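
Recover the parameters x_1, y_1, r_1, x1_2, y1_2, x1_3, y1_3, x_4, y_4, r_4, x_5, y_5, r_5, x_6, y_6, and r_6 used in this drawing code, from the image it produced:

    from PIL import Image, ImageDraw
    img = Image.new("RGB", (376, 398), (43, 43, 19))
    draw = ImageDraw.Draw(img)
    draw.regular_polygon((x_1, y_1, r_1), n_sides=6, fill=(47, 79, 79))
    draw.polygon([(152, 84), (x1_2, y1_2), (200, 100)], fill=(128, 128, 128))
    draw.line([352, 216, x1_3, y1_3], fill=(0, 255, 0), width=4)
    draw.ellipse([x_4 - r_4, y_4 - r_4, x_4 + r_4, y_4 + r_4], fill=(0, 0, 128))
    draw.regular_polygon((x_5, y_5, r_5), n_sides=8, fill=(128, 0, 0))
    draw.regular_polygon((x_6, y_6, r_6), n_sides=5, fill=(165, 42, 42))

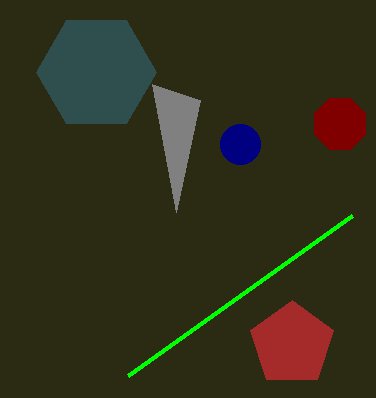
x_1 = 96; y_1 = 72; r_1 = 60; x1_2 = 176; y1_2 = 212; x1_3 = 128; y1_3 = 376; x_4 = 240; y_4 = 144; r_4 = 20; x_5 = 340; y_5 = 124; r_5 = 28; x_6 = 292; y_6 = 344; r_6 = 44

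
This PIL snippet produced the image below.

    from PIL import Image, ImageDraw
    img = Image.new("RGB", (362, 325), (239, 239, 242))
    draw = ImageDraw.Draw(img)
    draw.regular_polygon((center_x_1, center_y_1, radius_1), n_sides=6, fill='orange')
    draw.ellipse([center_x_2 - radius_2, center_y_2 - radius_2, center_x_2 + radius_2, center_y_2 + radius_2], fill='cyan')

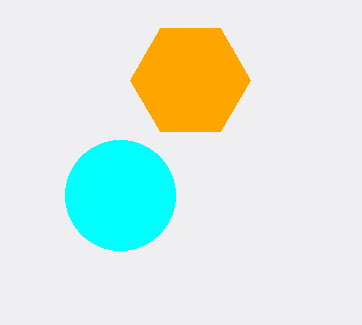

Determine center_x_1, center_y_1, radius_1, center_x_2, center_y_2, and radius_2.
center_x_1 = 190, center_y_1 = 80, radius_1 = 60, center_x_2 = 120, center_y_2 = 195, radius_2 = 55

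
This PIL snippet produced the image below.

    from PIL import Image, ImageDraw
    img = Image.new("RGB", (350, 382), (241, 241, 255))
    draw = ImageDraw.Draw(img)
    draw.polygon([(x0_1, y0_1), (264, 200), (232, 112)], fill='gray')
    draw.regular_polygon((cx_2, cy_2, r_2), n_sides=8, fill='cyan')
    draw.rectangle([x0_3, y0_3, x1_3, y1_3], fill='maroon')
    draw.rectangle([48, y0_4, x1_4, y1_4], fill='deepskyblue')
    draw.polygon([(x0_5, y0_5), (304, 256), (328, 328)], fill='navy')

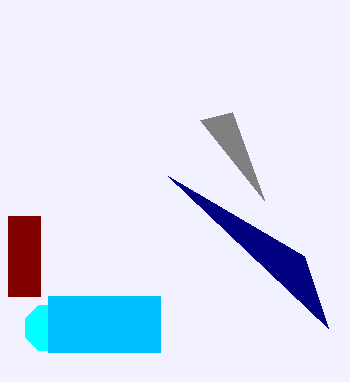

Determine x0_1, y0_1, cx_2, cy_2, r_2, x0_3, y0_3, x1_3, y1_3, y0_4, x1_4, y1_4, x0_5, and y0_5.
x0_1 = 200, y0_1 = 120, cx_2 = 48, cy_2 = 328, r_2 = 24, x0_3 = 8, y0_3 = 216, x1_3 = 40, y1_3 = 296, y0_4 = 296, x1_4 = 160, y1_4 = 352, x0_5 = 168, y0_5 = 176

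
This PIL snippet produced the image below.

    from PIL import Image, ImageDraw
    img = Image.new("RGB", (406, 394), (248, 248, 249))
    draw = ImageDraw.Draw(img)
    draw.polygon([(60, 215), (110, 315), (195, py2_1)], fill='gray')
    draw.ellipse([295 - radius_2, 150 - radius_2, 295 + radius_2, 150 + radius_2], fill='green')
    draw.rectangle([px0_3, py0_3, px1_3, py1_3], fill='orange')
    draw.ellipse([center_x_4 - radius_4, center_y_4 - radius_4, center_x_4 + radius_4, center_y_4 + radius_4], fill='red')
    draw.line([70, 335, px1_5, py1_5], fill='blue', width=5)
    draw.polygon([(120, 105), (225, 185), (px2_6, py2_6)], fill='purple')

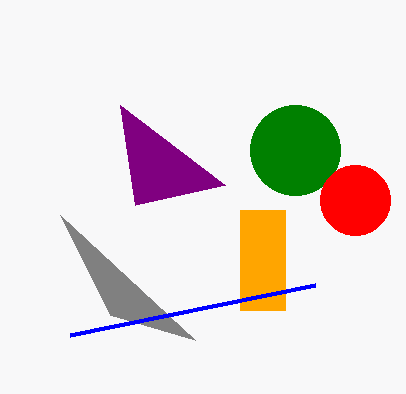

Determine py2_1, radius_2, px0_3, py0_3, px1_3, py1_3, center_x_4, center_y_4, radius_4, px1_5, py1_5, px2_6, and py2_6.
py2_1 = 340; radius_2 = 45; px0_3 = 240; py0_3 = 210; px1_3 = 285; py1_3 = 310; center_x_4 = 355; center_y_4 = 200; radius_4 = 35; px1_5 = 315; py1_5 = 285; px2_6 = 135; py2_6 = 205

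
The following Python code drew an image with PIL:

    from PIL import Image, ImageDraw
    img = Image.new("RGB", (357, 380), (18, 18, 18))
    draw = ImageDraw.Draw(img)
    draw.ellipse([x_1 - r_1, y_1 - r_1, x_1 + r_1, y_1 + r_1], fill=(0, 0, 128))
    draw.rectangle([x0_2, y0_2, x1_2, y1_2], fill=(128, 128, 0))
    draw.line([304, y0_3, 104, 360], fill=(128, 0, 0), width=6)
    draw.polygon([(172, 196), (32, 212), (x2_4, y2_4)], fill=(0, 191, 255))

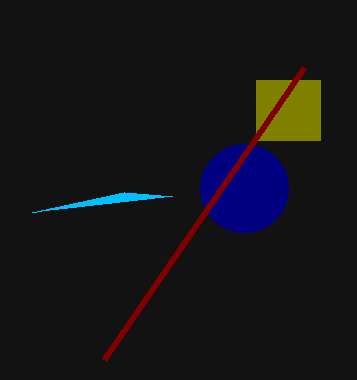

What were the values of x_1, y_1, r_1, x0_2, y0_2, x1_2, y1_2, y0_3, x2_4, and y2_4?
x_1 = 244; y_1 = 188; r_1 = 44; x0_2 = 256; y0_2 = 80; x1_2 = 320; y1_2 = 140; y0_3 = 68; x2_4 = 124; y2_4 = 192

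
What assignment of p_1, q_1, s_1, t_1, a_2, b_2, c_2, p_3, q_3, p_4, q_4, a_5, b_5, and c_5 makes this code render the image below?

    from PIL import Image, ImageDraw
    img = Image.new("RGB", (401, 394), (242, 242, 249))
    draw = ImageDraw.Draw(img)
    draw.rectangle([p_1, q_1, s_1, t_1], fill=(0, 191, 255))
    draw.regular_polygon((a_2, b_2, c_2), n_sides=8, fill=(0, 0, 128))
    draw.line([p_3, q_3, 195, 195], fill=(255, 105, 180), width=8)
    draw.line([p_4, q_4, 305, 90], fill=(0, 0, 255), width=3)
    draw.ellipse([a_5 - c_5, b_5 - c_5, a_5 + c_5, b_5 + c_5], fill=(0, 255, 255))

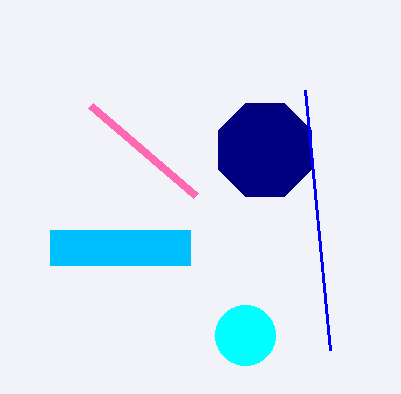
p_1 = 50, q_1 = 230, s_1 = 190, t_1 = 265, a_2 = 265, b_2 = 150, c_2 = 50, p_3 = 90, q_3 = 105, p_4 = 330, q_4 = 350, a_5 = 245, b_5 = 335, c_5 = 30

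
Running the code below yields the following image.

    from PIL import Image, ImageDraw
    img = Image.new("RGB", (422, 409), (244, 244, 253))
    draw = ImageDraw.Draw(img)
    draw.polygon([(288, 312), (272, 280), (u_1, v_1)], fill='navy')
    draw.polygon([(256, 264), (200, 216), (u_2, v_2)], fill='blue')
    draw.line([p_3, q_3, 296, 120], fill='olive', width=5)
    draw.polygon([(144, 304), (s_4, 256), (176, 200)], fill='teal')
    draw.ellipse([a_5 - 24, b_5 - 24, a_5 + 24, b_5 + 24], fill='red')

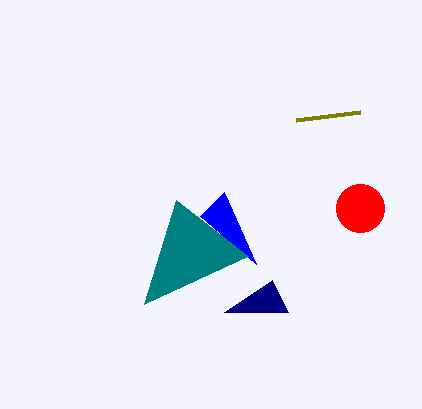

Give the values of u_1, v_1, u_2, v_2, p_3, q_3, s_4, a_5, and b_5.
u_1 = 224; v_1 = 312; u_2 = 224; v_2 = 192; p_3 = 360; q_3 = 112; s_4 = 248; a_5 = 360; b_5 = 208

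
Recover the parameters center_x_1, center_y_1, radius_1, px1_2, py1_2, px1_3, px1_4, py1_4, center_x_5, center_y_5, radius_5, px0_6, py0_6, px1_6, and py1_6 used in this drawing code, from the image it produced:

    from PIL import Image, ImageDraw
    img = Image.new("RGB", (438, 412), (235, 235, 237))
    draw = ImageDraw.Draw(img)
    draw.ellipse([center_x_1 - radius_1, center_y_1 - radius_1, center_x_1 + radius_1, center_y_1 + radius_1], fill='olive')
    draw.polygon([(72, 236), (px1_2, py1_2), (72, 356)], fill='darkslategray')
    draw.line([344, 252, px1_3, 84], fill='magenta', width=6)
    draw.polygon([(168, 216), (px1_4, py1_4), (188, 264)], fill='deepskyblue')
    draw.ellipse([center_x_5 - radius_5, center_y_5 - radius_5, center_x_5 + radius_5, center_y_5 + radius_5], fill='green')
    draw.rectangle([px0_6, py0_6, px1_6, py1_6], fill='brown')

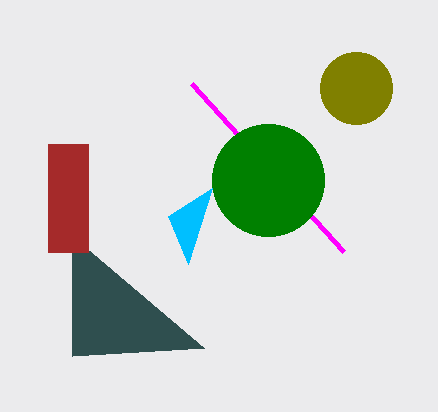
center_x_1 = 356; center_y_1 = 88; radius_1 = 36; px1_2 = 204; py1_2 = 348; px1_3 = 192; px1_4 = 212; py1_4 = 188; center_x_5 = 268; center_y_5 = 180; radius_5 = 56; px0_6 = 48; py0_6 = 144; px1_6 = 88; py1_6 = 252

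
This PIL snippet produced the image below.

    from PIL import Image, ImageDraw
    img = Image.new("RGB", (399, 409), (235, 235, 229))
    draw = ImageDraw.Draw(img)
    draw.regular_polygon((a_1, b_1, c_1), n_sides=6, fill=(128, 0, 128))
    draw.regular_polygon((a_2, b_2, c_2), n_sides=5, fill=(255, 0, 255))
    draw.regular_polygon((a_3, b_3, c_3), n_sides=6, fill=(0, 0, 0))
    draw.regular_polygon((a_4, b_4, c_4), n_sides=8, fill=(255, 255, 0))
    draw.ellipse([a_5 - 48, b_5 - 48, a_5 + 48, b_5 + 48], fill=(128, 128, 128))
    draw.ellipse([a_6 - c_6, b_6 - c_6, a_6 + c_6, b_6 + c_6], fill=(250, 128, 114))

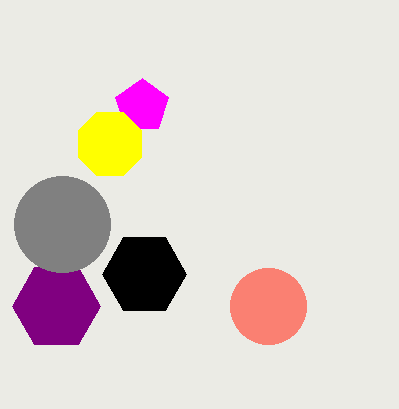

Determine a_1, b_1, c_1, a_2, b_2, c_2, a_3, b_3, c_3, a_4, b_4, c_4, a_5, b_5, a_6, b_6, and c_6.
a_1 = 56, b_1 = 306, c_1 = 44, a_2 = 142, b_2 = 106, c_2 = 28, a_3 = 144, b_3 = 274, c_3 = 42, a_4 = 110, b_4 = 144, c_4 = 34, a_5 = 62, b_5 = 224, a_6 = 268, b_6 = 306, c_6 = 38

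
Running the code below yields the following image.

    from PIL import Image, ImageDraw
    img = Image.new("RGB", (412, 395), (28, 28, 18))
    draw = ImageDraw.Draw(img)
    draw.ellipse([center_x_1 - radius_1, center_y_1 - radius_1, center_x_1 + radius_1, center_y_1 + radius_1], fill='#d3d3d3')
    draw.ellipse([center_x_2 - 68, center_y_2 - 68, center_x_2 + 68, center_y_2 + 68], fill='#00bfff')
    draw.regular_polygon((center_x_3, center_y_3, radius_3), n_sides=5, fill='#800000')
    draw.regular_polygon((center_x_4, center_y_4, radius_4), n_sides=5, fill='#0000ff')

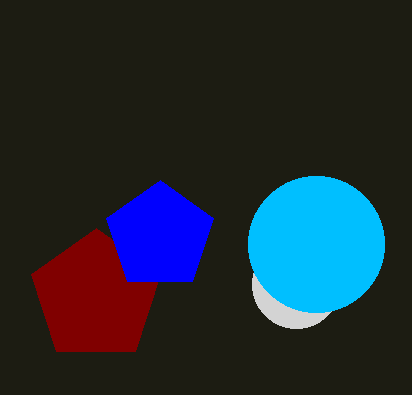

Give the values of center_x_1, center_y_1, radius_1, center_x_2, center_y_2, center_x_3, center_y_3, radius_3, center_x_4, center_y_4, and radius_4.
center_x_1 = 296
center_y_1 = 284
radius_1 = 44
center_x_2 = 316
center_y_2 = 244
center_x_3 = 96
center_y_3 = 296
radius_3 = 68
center_x_4 = 160
center_y_4 = 236
radius_4 = 56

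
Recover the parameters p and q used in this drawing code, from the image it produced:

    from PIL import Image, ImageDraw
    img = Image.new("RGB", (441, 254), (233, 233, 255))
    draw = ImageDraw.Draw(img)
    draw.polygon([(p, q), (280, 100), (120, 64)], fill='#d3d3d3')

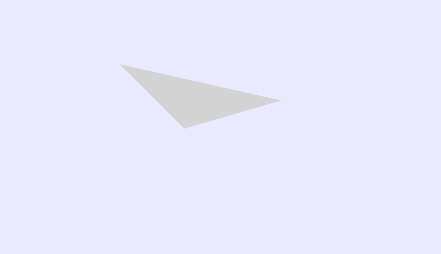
p = 184
q = 128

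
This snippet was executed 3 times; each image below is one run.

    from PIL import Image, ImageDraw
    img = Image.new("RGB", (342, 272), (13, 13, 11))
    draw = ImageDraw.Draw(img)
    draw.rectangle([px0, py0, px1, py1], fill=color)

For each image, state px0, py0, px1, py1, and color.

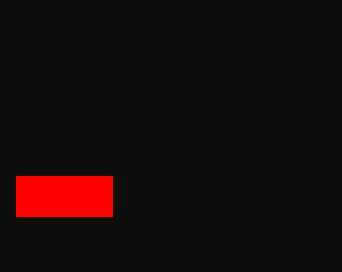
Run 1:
px0 = 16, py0 = 176, px1 = 112, py1 = 216, color = 'red'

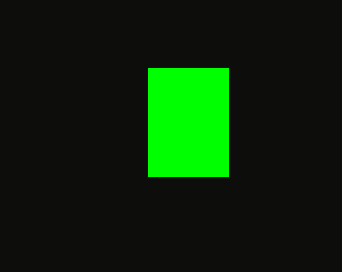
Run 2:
px0 = 148
py0 = 68
px1 = 228
py1 = 176
color = 'lime'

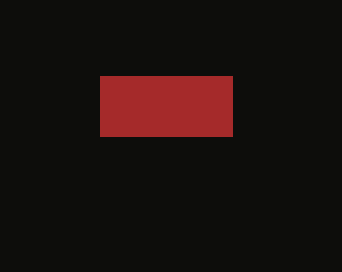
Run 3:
px0 = 100, py0 = 76, px1 = 232, py1 = 136, color = 'brown'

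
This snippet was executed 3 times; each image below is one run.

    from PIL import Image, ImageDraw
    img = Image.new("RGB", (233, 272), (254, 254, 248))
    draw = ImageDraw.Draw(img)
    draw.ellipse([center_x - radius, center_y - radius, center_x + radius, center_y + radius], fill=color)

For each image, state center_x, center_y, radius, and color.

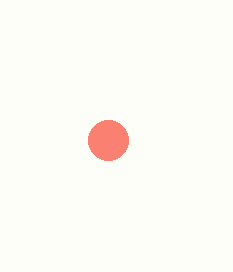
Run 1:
center_x = 108
center_y = 140
radius = 20
color = 'salmon'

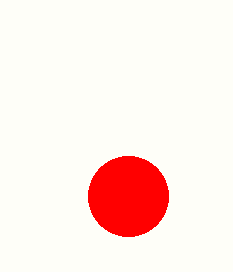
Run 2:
center_x = 128; center_y = 196; radius = 40; color = 'red'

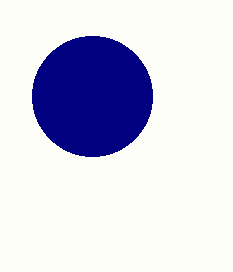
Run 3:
center_x = 92
center_y = 96
radius = 60
color = 'navy'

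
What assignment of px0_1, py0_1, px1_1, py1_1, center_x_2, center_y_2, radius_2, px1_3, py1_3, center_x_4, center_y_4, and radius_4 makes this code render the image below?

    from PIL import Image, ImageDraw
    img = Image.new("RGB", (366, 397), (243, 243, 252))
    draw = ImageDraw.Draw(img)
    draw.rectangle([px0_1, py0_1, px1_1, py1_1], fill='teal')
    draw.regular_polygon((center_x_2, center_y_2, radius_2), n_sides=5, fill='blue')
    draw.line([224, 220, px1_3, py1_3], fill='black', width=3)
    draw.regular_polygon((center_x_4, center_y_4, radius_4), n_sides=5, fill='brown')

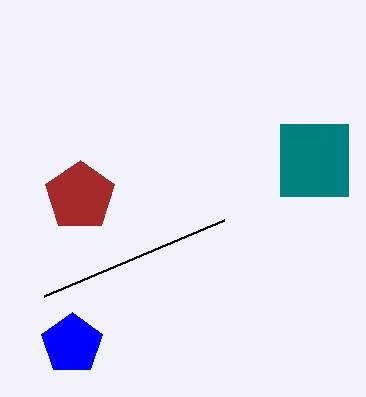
px0_1 = 280, py0_1 = 124, px1_1 = 348, py1_1 = 196, center_x_2 = 72, center_y_2 = 344, radius_2 = 32, px1_3 = 44, py1_3 = 296, center_x_4 = 80, center_y_4 = 196, radius_4 = 36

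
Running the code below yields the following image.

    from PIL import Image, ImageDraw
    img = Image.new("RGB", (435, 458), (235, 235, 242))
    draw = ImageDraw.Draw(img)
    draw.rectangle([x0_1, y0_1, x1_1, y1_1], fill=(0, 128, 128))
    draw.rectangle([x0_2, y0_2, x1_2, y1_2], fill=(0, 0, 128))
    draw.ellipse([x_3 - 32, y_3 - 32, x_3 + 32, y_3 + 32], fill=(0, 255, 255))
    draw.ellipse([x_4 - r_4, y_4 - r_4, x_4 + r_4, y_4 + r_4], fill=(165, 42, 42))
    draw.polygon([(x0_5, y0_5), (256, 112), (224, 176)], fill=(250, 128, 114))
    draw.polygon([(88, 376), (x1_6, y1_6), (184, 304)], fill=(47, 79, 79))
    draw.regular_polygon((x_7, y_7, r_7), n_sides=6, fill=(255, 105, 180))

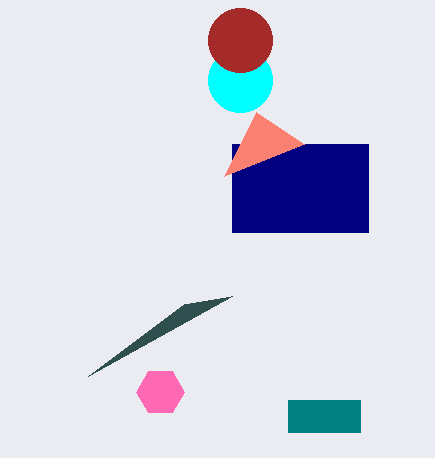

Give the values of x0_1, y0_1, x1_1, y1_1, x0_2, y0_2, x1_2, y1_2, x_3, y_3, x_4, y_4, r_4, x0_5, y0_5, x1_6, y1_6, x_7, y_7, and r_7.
x0_1 = 288; y0_1 = 400; x1_1 = 360; y1_1 = 432; x0_2 = 232; y0_2 = 144; x1_2 = 368; y1_2 = 232; x_3 = 240; y_3 = 80; x_4 = 240; y_4 = 40; r_4 = 32; x0_5 = 304; y0_5 = 144; x1_6 = 232; y1_6 = 296; x_7 = 160; y_7 = 392; r_7 = 24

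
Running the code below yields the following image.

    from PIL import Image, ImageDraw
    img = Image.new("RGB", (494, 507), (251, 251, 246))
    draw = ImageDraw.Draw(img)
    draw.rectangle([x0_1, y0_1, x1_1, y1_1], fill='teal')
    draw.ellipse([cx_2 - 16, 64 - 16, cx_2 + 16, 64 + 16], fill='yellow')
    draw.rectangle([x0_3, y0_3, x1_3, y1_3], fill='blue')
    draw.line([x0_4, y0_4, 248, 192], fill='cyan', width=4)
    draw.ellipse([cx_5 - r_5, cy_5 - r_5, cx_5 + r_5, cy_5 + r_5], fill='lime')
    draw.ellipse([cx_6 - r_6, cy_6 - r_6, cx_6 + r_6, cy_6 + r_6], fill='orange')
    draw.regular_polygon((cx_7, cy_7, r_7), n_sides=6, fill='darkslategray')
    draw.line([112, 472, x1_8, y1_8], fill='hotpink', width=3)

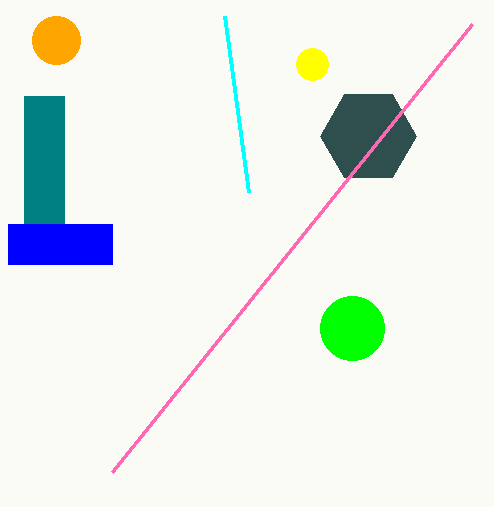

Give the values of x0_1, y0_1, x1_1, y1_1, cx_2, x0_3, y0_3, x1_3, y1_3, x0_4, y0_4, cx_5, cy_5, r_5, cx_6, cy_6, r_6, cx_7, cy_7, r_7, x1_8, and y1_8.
x0_1 = 24; y0_1 = 96; x1_1 = 64; y1_1 = 224; cx_2 = 312; x0_3 = 8; y0_3 = 224; x1_3 = 112; y1_3 = 264; x0_4 = 224; y0_4 = 16; cx_5 = 352; cy_5 = 328; r_5 = 32; cx_6 = 56; cy_6 = 40; r_6 = 24; cx_7 = 368; cy_7 = 136; r_7 = 48; x1_8 = 472; y1_8 = 24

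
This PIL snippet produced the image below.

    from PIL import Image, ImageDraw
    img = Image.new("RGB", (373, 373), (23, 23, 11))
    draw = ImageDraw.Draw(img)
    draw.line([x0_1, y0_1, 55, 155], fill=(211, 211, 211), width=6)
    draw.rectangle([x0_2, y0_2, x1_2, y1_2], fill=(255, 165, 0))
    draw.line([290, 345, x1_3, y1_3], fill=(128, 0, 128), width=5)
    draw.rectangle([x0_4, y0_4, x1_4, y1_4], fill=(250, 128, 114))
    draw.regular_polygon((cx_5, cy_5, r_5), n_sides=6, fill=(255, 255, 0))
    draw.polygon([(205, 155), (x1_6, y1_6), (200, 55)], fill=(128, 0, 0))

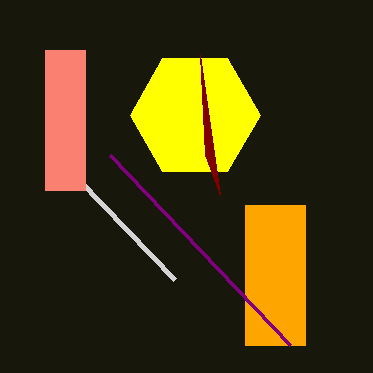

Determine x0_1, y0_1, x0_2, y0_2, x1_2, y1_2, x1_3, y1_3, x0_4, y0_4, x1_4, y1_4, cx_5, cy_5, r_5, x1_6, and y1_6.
x0_1 = 175
y0_1 = 280
x0_2 = 245
y0_2 = 205
x1_2 = 305
y1_2 = 345
x1_3 = 110
y1_3 = 155
x0_4 = 45
y0_4 = 50
x1_4 = 85
y1_4 = 190
cx_5 = 195
cy_5 = 115
r_5 = 65
x1_6 = 220
y1_6 = 195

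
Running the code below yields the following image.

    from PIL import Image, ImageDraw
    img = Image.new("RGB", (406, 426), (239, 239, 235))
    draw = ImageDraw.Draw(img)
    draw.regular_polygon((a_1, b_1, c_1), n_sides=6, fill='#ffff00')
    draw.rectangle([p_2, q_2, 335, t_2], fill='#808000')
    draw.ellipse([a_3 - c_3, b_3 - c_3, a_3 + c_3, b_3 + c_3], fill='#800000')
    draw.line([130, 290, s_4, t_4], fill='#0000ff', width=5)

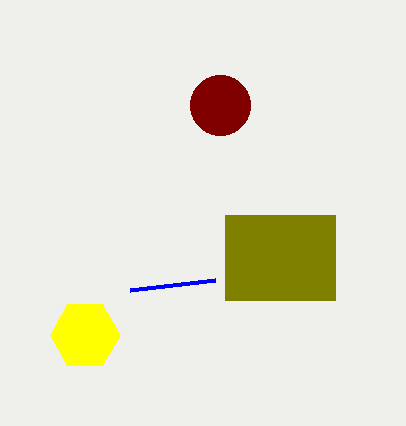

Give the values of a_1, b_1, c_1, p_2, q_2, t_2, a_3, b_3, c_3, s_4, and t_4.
a_1 = 85
b_1 = 335
c_1 = 35
p_2 = 225
q_2 = 215
t_2 = 300
a_3 = 220
b_3 = 105
c_3 = 30
s_4 = 215
t_4 = 280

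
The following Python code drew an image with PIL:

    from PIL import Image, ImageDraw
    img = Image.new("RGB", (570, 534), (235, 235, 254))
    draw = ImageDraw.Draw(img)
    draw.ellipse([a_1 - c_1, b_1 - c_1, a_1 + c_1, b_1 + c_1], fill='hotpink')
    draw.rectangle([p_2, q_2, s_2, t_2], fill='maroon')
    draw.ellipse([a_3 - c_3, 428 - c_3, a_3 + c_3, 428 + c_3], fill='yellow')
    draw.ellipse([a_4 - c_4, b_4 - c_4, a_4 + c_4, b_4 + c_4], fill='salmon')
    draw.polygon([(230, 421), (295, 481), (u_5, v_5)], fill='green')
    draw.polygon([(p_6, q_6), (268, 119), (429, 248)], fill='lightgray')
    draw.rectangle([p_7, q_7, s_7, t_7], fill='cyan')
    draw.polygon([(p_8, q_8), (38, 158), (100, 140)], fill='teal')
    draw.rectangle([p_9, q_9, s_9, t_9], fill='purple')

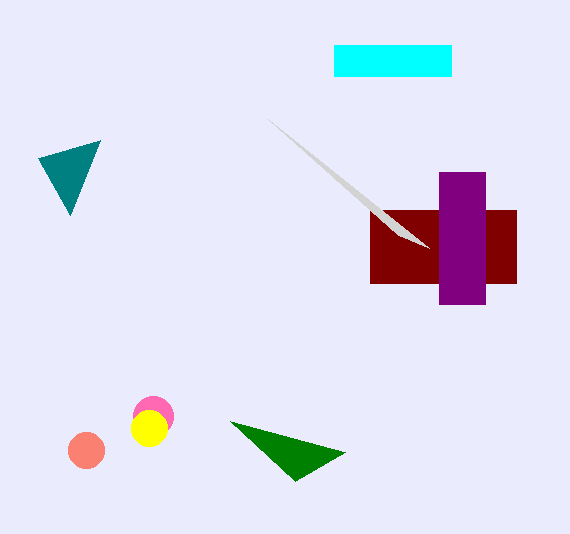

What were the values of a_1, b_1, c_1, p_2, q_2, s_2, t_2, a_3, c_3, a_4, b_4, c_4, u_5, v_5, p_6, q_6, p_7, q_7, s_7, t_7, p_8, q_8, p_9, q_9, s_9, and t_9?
a_1 = 153
b_1 = 416
c_1 = 20
p_2 = 370
q_2 = 210
s_2 = 516
t_2 = 283
a_3 = 149
c_3 = 18
a_4 = 86
b_4 = 450
c_4 = 18
u_5 = 345
v_5 = 452
p_6 = 398
q_6 = 235
p_7 = 334
q_7 = 45
s_7 = 451
t_7 = 76
p_8 = 70
q_8 = 215
p_9 = 439
q_9 = 172
s_9 = 485
t_9 = 304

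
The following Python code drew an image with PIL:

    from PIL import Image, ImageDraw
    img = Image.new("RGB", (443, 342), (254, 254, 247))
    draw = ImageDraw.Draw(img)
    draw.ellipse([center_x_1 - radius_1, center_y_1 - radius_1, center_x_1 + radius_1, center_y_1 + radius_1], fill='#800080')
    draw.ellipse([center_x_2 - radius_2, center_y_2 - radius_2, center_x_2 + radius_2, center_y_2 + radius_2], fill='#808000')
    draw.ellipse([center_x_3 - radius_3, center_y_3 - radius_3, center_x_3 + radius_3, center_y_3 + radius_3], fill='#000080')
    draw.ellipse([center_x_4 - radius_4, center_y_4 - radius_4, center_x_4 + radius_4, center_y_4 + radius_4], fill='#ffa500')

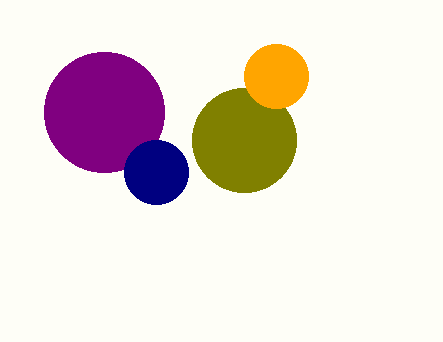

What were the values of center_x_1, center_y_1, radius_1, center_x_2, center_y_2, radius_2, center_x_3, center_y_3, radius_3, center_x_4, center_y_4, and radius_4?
center_x_1 = 104; center_y_1 = 112; radius_1 = 60; center_x_2 = 244; center_y_2 = 140; radius_2 = 52; center_x_3 = 156; center_y_3 = 172; radius_3 = 32; center_x_4 = 276; center_y_4 = 76; radius_4 = 32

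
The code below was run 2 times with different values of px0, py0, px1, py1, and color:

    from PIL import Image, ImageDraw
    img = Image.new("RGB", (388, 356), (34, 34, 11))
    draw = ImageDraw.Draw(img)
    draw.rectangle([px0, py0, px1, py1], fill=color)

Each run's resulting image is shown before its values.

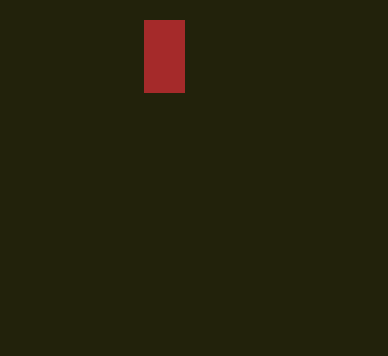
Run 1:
px0 = 144
py0 = 20
px1 = 184
py1 = 92
color = 'brown'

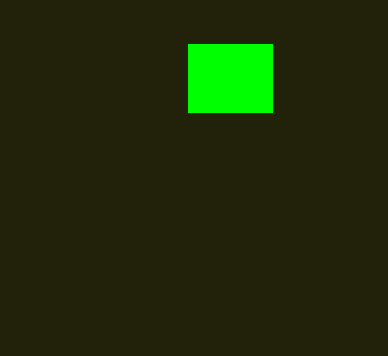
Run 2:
px0 = 188; py0 = 44; px1 = 272; py1 = 112; color = 'lime'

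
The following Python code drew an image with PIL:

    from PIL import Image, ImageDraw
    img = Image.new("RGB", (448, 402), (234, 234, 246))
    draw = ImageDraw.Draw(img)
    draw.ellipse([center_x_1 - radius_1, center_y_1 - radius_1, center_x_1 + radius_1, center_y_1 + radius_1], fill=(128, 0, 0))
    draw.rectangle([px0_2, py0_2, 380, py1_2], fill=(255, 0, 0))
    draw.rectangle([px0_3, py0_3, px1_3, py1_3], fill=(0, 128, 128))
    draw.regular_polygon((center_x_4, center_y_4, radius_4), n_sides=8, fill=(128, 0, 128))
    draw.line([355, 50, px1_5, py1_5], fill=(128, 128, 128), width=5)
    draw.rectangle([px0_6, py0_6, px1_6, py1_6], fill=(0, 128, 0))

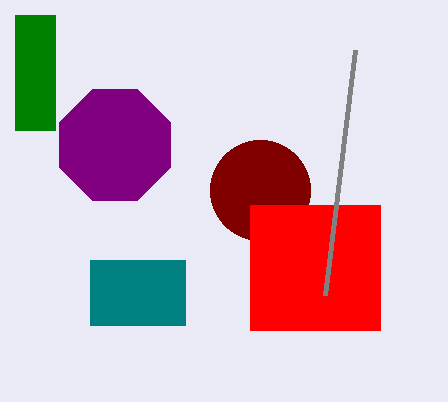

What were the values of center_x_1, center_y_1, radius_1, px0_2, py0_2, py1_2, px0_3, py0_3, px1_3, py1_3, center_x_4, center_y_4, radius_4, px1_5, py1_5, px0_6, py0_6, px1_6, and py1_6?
center_x_1 = 260; center_y_1 = 190; radius_1 = 50; px0_2 = 250; py0_2 = 205; py1_2 = 330; px0_3 = 90; py0_3 = 260; px1_3 = 185; py1_3 = 325; center_x_4 = 115; center_y_4 = 145; radius_4 = 60; px1_5 = 325; py1_5 = 295; px0_6 = 15; py0_6 = 15; px1_6 = 55; py1_6 = 130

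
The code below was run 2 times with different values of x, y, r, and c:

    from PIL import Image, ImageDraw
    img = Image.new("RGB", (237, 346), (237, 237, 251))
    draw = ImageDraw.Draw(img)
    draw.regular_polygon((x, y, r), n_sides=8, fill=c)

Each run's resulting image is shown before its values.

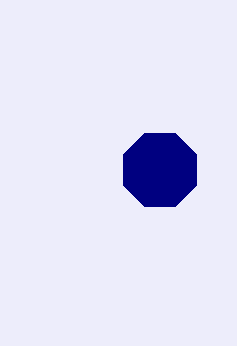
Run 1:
x = 160
y = 170
r = 40
c = 'navy'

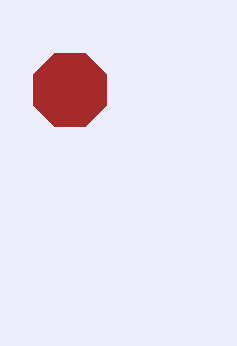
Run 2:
x = 70; y = 90; r = 40; c = 'brown'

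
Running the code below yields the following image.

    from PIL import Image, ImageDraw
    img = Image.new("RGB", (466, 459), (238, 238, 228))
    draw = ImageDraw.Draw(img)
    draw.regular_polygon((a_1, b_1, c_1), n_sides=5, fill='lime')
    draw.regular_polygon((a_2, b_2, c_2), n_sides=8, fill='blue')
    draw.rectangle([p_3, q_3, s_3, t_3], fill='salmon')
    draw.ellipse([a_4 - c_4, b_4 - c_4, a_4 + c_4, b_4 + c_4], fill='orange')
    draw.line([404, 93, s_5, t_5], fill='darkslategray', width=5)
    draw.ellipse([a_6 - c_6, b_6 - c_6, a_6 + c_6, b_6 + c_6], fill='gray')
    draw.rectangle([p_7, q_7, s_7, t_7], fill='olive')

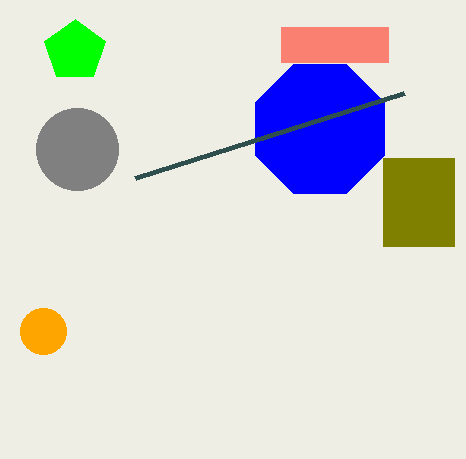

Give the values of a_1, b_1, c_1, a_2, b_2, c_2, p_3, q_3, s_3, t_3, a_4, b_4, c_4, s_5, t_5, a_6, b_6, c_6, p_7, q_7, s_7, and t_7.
a_1 = 75
b_1 = 51
c_1 = 32
a_2 = 320
b_2 = 129
c_2 = 70
p_3 = 281
q_3 = 27
s_3 = 388
t_3 = 62
a_4 = 43
b_4 = 331
c_4 = 23
s_5 = 135
t_5 = 178
a_6 = 77
b_6 = 149
c_6 = 41
p_7 = 383
q_7 = 158
s_7 = 454
t_7 = 246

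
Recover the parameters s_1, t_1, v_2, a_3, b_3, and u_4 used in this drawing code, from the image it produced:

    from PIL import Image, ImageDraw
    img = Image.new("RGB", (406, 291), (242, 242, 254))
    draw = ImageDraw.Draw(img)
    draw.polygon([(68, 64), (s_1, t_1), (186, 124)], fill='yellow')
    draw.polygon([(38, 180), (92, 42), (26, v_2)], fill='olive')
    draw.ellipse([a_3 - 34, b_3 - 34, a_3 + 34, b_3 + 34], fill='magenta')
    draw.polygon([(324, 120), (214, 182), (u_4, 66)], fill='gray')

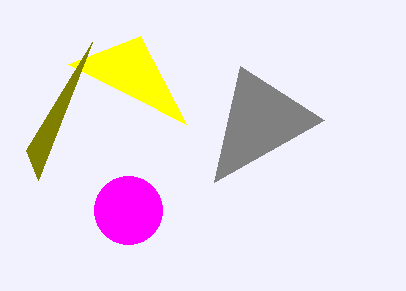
s_1 = 140, t_1 = 36, v_2 = 150, a_3 = 128, b_3 = 210, u_4 = 240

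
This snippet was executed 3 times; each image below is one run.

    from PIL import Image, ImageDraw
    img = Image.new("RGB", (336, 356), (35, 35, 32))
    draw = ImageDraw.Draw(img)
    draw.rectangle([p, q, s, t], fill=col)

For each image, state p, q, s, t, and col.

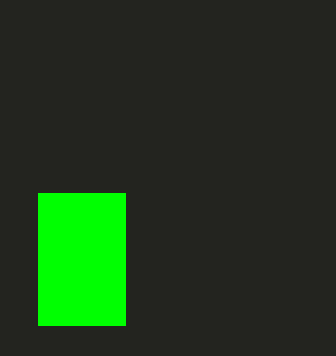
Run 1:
p = 38, q = 193, s = 125, t = 325, col = 'lime'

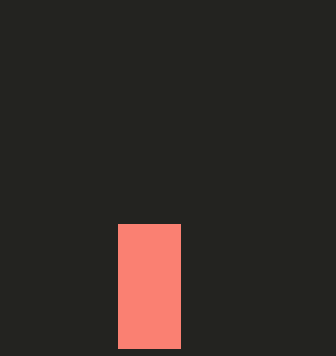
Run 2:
p = 118, q = 224, s = 180, t = 348, col = 'salmon'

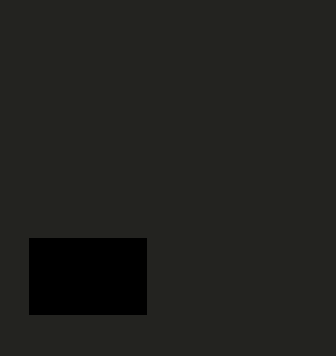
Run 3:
p = 29; q = 238; s = 146; t = 314; col = 'black'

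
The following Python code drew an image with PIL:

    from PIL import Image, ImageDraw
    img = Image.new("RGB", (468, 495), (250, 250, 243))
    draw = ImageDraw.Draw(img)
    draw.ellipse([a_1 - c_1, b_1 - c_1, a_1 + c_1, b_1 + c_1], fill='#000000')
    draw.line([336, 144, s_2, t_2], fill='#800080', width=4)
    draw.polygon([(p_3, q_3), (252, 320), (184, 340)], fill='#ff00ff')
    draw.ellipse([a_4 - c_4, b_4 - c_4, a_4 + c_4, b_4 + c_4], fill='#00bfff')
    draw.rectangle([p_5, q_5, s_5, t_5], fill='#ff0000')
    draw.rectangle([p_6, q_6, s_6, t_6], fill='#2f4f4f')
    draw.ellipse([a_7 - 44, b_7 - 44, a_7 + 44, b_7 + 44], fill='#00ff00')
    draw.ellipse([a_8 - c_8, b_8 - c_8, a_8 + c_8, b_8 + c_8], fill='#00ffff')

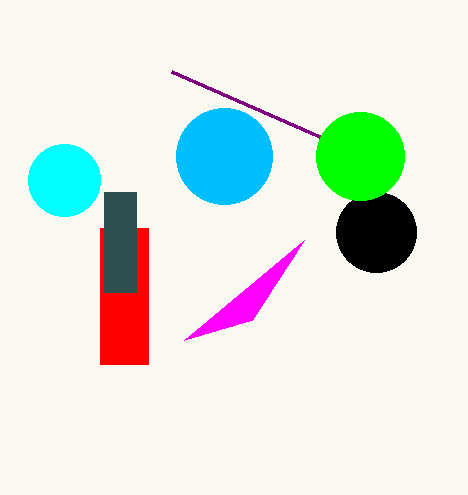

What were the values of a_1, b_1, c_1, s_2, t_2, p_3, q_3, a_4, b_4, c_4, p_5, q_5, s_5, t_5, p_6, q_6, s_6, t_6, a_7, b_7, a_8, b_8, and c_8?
a_1 = 376, b_1 = 232, c_1 = 40, s_2 = 172, t_2 = 72, p_3 = 304, q_3 = 240, a_4 = 224, b_4 = 156, c_4 = 48, p_5 = 100, q_5 = 228, s_5 = 148, t_5 = 364, p_6 = 104, q_6 = 192, s_6 = 136, t_6 = 292, a_7 = 360, b_7 = 156, a_8 = 64, b_8 = 180, c_8 = 36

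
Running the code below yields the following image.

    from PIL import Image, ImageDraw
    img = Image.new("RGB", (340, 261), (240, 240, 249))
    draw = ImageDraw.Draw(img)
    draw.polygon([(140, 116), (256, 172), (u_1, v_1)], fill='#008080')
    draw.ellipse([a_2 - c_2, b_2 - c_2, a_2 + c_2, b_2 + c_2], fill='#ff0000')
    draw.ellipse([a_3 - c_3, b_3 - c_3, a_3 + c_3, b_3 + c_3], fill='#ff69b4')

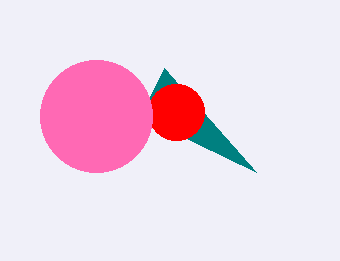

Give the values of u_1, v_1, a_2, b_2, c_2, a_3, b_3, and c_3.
u_1 = 164; v_1 = 68; a_2 = 176; b_2 = 112; c_2 = 28; a_3 = 96; b_3 = 116; c_3 = 56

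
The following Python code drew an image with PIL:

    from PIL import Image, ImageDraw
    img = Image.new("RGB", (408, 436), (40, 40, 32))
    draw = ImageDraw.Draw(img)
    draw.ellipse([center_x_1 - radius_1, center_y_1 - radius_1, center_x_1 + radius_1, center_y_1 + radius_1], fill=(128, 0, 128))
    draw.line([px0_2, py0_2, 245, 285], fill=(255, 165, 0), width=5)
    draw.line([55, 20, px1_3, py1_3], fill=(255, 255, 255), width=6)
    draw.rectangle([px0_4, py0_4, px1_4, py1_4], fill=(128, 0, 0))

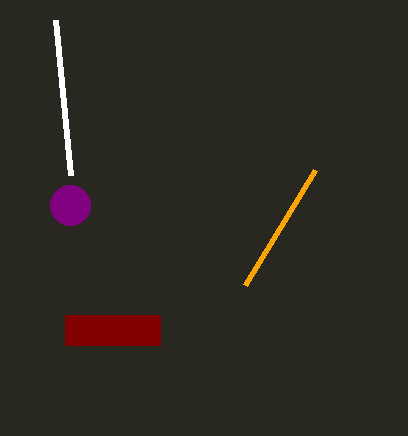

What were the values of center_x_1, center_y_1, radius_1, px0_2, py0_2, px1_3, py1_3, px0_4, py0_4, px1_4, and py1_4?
center_x_1 = 70; center_y_1 = 205; radius_1 = 20; px0_2 = 315; py0_2 = 170; px1_3 = 70; py1_3 = 175; px0_4 = 65; py0_4 = 315; px1_4 = 160; py1_4 = 345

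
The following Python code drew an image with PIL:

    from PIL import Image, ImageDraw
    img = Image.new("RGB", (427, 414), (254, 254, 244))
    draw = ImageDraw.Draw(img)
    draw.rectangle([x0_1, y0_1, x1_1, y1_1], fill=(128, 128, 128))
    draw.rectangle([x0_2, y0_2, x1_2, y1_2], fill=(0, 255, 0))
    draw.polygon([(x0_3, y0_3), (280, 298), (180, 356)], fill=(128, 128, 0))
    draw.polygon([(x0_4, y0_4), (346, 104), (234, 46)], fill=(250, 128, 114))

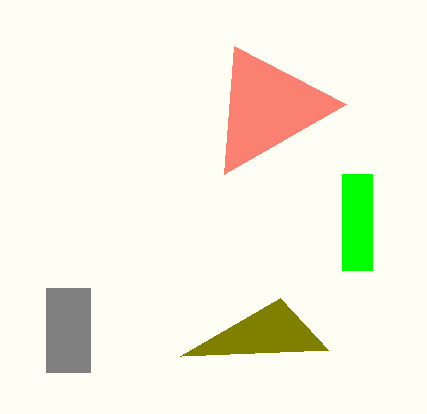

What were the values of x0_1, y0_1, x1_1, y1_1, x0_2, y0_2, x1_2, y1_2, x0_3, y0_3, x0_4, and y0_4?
x0_1 = 46, y0_1 = 288, x1_1 = 90, y1_1 = 372, x0_2 = 342, y0_2 = 174, x1_2 = 372, y1_2 = 270, x0_3 = 328, y0_3 = 350, x0_4 = 224, y0_4 = 174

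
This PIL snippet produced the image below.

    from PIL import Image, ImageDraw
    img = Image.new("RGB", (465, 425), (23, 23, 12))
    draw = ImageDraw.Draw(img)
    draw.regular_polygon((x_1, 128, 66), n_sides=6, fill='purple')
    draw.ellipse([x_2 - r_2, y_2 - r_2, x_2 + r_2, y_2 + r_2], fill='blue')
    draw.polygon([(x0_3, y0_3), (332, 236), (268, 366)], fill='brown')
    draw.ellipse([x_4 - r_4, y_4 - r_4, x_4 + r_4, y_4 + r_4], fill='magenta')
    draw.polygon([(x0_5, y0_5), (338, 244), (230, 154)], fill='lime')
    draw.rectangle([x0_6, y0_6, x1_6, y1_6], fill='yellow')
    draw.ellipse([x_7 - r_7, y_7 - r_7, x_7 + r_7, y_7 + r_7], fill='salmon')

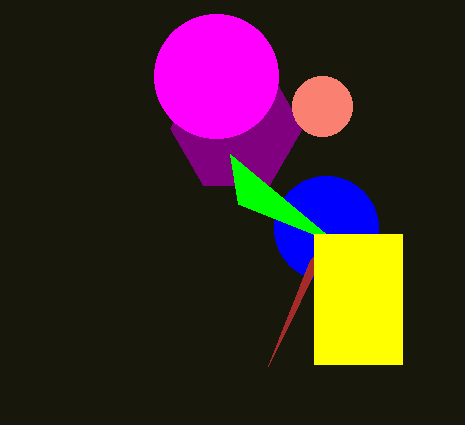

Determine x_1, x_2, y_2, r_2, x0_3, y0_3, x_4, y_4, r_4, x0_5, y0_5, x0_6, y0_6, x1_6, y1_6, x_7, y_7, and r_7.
x_1 = 236, x_2 = 326, y_2 = 228, r_2 = 52, x0_3 = 310, y0_3 = 260, x_4 = 216, y_4 = 76, r_4 = 62, x0_5 = 238, y0_5 = 204, x0_6 = 314, y0_6 = 234, x1_6 = 402, y1_6 = 364, x_7 = 322, y_7 = 106, r_7 = 30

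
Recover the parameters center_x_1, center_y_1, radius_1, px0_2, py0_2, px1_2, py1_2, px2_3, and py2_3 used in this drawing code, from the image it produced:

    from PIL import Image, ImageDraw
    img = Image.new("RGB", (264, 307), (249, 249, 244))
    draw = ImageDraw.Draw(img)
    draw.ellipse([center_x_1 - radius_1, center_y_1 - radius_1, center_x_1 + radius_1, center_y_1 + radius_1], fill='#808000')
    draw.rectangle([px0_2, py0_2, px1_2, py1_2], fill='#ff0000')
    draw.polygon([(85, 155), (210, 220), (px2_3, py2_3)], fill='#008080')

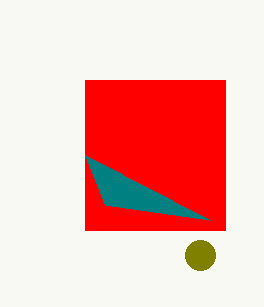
center_x_1 = 200
center_y_1 = 255
radius_1 = 15
px0_2 = 85
py0_2 = 80
px1_2 = 225
py1_2 = 230
px2_3 = 105
py2_3 = 205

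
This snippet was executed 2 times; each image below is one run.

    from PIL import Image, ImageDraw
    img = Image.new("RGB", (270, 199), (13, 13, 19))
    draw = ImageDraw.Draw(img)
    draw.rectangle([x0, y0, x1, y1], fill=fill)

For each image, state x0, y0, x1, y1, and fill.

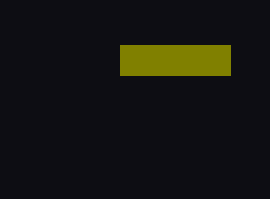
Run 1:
x0 = 120
y0 = 45
x1 = 230
y1 = 75
fill = 'olive'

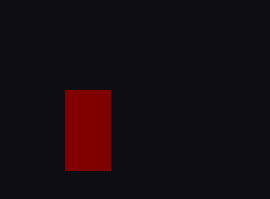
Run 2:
x0 = 65
y0 = 90
x1 = 110
y1 = 170
fill = 'maroon'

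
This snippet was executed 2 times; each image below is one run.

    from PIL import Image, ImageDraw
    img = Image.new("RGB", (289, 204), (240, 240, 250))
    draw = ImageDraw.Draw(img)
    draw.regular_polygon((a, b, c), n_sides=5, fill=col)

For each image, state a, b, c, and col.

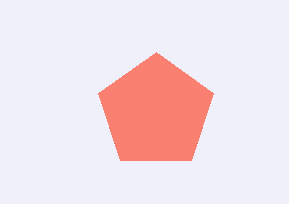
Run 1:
a = 156
b = 112
c = 60
col = 'salmon'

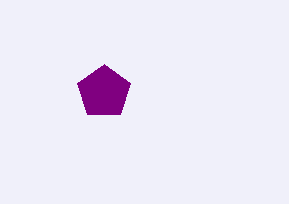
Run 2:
a = 104
b = 92
c = 28
col = 'purple'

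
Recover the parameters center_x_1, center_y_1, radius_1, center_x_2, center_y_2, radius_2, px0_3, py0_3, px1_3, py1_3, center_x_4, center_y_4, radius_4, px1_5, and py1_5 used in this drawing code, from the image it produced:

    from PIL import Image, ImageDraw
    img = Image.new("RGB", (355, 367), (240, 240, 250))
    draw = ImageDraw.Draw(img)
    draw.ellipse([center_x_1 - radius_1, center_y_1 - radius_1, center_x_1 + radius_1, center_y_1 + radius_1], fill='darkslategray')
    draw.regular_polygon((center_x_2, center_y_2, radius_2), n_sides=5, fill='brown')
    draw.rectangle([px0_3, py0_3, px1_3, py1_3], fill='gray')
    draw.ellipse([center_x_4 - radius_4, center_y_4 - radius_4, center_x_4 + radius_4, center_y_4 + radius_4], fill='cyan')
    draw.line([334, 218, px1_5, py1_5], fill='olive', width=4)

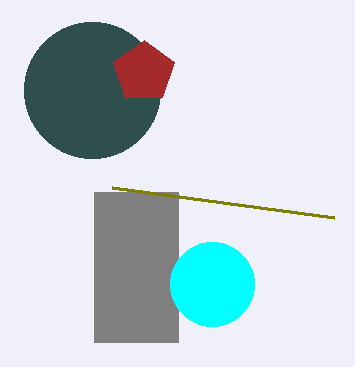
center_x_1 = 92
center_y_1 = 90
radius_1 = 68
center_x_2 = 144
center_y_2 = 72
radius_2 = 32
px0_3 = 94
py0_3 = 192
px1_3 = 178
py1_3 = 342
center_x_4 = 212
center_y_4 = 284
radius_4 = 42
px1_5 = 112
py1_5 = 188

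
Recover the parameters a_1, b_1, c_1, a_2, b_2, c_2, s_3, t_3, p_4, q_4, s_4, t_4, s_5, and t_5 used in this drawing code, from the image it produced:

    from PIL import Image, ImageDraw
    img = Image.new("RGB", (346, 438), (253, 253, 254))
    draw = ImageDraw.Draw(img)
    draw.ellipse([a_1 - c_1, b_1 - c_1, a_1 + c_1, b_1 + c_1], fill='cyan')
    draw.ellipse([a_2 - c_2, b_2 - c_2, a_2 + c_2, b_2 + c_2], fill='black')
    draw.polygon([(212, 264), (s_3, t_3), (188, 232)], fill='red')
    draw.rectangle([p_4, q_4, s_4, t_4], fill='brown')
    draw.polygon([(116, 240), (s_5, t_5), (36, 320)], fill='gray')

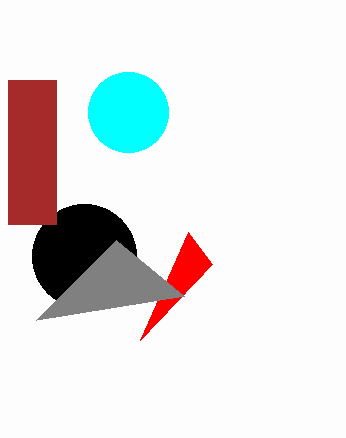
a_1 = 128; b_1 = 112; c_1 = 40; a_2 = 84; b_2 = 256; c_2 = 52; s_3 = 140; t_3 = 340; p_4 = 8; q_4 = 80; s_4 = 56; t_4 = 224; s_5 = 184; t_5 = 296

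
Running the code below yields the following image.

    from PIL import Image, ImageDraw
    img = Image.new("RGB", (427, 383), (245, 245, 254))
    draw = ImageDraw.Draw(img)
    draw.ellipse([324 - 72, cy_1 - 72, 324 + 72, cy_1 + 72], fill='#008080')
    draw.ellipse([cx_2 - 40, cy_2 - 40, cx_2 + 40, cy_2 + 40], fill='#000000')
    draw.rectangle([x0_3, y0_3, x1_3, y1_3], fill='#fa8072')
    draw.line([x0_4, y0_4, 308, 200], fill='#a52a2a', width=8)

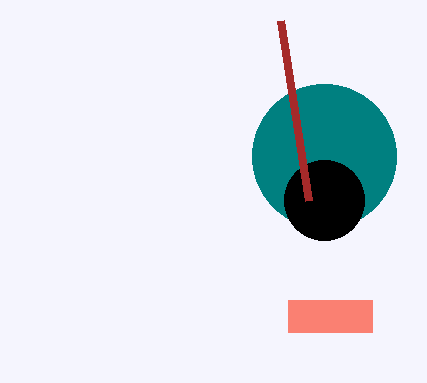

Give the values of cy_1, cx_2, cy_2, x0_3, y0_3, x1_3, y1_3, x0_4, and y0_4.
cy_1 = 156; cx_2 = 324; cy_2 = 200; x0_3 = 288; y0_3 = 300; x1_3 = 372; y1_3 = 332; x0_4 = 280; y0_4 = 20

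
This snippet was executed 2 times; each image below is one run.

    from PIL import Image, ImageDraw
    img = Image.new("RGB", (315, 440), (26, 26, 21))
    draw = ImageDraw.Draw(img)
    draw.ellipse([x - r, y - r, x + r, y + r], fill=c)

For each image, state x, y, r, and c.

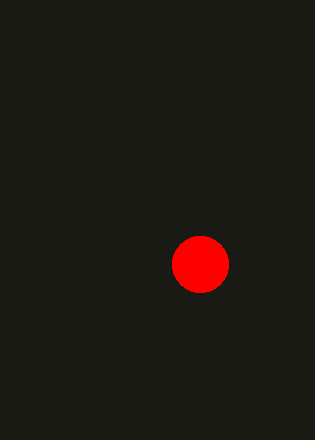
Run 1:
x = 200, y = 264, r = 28, c = 'red'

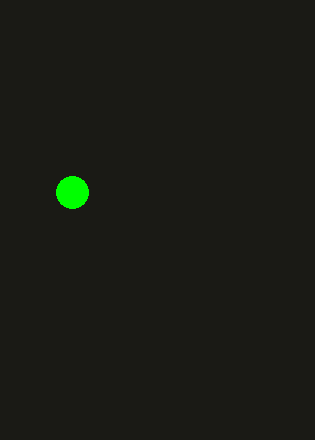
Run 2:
x = 72; y = 192; r = 16; c = 'lime'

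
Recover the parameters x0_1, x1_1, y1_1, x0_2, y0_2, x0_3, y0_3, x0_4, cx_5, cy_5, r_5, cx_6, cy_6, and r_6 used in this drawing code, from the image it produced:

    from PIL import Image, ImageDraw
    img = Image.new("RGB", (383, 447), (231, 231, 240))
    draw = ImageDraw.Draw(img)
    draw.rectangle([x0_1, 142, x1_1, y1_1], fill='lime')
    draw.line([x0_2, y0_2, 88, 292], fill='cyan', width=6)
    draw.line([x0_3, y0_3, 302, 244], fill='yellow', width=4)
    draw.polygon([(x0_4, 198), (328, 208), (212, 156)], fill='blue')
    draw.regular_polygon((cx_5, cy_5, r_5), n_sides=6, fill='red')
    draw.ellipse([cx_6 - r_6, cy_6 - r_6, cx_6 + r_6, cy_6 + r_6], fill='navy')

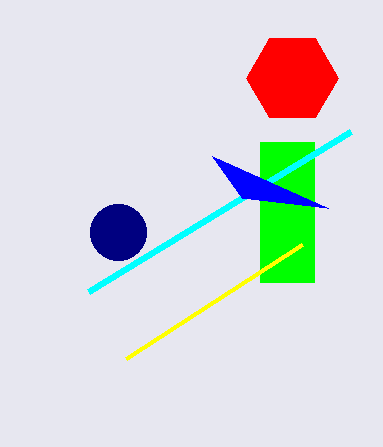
x0_1 = 260
x1_1 = 314
y1_1 = 282
x0_2 = 350
y0_2 = 132
x0_3 = 126
y0_3 = 358
x0_4 = 242
cx_5 = 292
cy_5 = 78
r_5 = 46
cx_6 = 118
cy_6 = 232
r_6 = 28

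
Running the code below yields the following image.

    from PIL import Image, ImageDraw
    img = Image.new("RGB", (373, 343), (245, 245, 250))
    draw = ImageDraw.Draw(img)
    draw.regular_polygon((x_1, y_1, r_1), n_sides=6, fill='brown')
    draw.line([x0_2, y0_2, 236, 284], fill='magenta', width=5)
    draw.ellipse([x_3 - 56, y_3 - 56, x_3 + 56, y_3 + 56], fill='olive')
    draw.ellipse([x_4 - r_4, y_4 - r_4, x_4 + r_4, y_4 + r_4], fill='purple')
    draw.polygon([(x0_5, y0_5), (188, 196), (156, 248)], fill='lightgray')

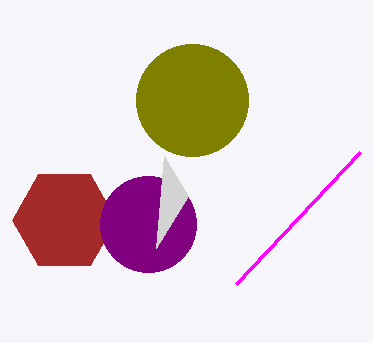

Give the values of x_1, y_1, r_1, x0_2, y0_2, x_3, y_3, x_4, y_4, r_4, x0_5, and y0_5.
x_1 = 64, y_1 = 220, r_1 = 52, x0_2 = 360, y0_2 = 152, x_3 = 192, y_3 = 100, x_4 = 148, y_4 = 224, r_4 = 48, x0_5 = 164, y0_5 = 156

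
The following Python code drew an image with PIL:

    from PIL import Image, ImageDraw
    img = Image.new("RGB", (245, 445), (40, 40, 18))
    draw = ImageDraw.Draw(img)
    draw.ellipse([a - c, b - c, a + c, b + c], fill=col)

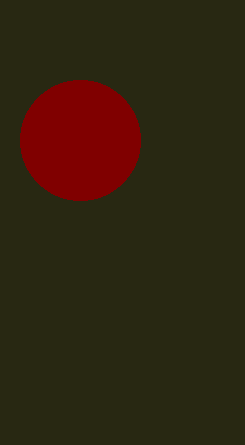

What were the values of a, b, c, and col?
a = 80; b = 140; c = 60; col = 'maroon'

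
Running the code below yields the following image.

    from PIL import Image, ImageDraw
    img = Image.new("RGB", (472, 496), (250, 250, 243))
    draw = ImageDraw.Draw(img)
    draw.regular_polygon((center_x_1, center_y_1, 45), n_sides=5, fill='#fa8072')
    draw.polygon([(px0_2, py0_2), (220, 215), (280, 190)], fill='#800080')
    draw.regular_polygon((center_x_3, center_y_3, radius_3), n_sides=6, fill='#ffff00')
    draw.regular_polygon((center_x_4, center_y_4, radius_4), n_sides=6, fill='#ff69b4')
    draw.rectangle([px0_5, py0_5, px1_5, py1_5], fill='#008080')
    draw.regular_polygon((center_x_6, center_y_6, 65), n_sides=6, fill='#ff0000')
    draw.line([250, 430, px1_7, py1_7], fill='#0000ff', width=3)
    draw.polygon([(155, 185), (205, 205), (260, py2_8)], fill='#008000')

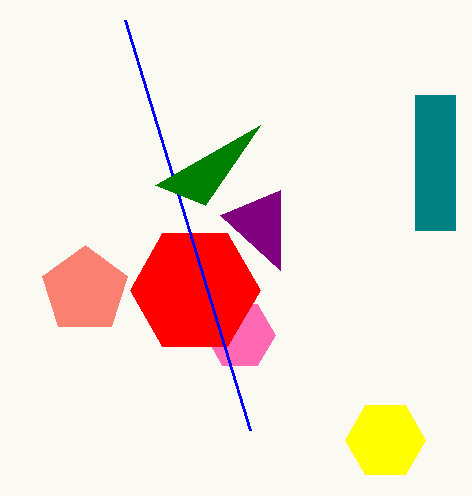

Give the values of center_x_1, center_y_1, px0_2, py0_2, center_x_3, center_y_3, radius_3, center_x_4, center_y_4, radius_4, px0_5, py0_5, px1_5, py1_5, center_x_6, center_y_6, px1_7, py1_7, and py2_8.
center_x_1 = 85; center_y_1 = 290; px0_2 = 280; py0_2 = 270; center_x_3 = 385; center_y_3 = 440; radius_3 = 40; center_x_4 = 240; center_y_4 = 335; radius_4 = 35; px0_5 = 415; py0_5 = 95; px1_5 = 455; py1_5 = 230; center_x_6 = 195; center_y_6 = 290; px1_7 = 125; py1_7 = 20; py2_8 = 125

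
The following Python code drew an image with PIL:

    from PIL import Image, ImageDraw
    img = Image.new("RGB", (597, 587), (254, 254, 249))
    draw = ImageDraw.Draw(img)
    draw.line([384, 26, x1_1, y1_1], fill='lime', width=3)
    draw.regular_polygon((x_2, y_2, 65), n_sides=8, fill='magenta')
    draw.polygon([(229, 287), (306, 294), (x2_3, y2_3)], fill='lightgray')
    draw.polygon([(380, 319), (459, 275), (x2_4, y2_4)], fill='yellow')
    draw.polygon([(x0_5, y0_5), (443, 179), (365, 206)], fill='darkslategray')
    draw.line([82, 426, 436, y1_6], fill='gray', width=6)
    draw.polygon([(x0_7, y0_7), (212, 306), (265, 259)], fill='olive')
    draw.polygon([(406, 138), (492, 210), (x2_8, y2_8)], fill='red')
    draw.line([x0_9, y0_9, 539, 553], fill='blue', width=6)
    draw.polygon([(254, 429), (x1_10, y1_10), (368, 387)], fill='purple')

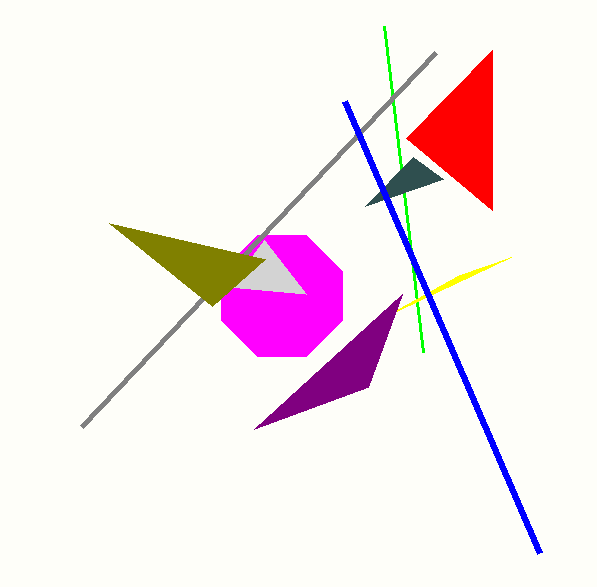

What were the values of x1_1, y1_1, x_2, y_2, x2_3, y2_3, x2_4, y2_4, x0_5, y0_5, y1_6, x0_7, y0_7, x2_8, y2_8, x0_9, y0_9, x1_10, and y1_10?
x1_1 = 423
y1_1 = 352
x_2 = 282
y_2 = 296
x2_3 = 264
y2_3 = 240
x2_4 = 511
y2_4 = 257
x0_5 = 413
y0_5 = 157
y1_6 = 52
x0_7 = 109
y0_7 = 223
x2_8 = 492
y2_8 = 50
x0_9 = 344
y0_9 = 101
x1_10 = 402
y1_10 = 294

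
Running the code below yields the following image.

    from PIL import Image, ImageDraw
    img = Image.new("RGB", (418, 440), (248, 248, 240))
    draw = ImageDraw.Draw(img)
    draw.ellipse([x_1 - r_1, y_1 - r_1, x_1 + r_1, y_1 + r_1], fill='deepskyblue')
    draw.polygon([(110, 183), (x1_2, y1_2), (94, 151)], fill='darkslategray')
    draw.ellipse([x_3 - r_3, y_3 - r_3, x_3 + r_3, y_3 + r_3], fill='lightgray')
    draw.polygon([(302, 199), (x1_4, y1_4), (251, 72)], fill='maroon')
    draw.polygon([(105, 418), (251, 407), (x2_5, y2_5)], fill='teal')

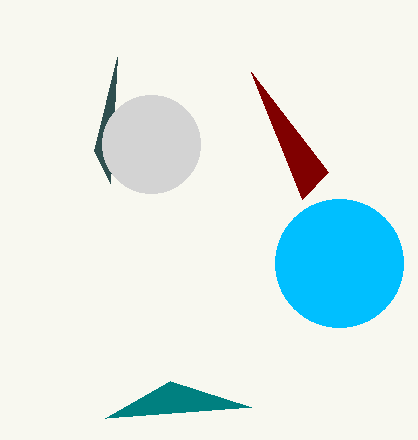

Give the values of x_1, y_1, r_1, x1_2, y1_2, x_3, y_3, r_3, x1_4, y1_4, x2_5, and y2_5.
x_1 = 339, y_1 = 263, r_1 = 64, x1_2 = 117, y1_2 = 57, x_3 = 151, y_3 = 144, r_3 = 49, x1_4 = 328, y1_4 = 172, x2_5 = 170, y2_5 = 381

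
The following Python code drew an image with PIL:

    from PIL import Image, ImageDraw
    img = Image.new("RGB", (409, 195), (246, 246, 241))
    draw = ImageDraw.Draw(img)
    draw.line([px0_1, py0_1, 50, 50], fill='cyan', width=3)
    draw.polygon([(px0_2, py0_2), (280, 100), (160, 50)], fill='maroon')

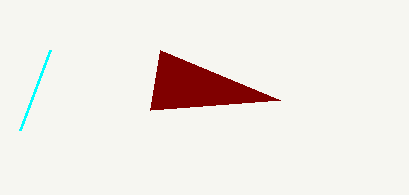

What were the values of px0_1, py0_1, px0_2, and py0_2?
px0_1 = 20; py0_1 = 130; px0_2 = 150; py0_2 = 110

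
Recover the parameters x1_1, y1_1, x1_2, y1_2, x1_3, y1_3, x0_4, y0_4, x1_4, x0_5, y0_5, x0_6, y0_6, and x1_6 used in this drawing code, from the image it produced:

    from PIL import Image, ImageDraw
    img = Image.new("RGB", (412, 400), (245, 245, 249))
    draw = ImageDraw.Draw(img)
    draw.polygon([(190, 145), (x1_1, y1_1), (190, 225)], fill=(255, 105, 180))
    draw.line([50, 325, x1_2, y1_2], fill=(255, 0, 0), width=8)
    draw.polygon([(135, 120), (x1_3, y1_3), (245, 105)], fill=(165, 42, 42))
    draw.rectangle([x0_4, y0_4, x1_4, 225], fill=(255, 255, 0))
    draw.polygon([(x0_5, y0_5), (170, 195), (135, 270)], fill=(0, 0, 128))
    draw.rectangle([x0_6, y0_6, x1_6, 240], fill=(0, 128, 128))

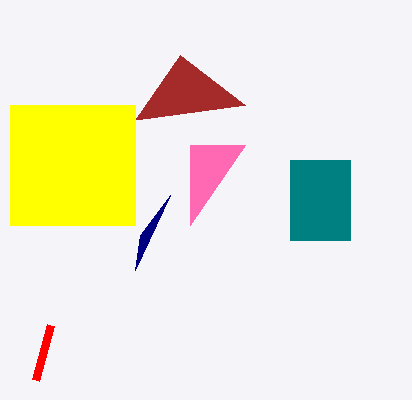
x1_1 = 245; y1_1 = 145; x1_2 = 35; y1_2 = 380; x1_3 = 180; y1_3 = 55; x0_4 = 10; y0_4 = 105; x1_4 = 135; x0_5 = 140; y0_5 = 235; x0_6 = 290; y0_6 = 160; x1_6 = 350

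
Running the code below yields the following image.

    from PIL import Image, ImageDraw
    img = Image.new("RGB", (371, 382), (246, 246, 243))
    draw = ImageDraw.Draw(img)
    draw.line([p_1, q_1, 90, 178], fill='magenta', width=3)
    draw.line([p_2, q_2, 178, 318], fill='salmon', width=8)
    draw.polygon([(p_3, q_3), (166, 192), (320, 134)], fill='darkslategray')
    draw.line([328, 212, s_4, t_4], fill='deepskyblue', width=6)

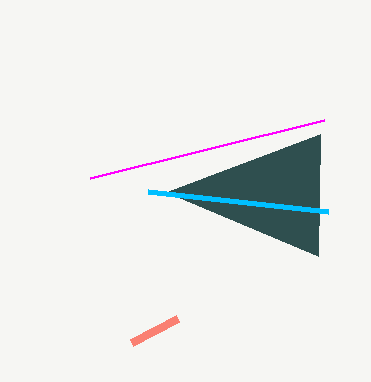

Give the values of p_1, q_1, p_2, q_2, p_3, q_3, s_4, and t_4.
p_1 = 324; q_1 = 120; p_2 = 132; q_2 = 342; p_3 = 318; q_3 = 256; s_4 = 148; t_4 = 192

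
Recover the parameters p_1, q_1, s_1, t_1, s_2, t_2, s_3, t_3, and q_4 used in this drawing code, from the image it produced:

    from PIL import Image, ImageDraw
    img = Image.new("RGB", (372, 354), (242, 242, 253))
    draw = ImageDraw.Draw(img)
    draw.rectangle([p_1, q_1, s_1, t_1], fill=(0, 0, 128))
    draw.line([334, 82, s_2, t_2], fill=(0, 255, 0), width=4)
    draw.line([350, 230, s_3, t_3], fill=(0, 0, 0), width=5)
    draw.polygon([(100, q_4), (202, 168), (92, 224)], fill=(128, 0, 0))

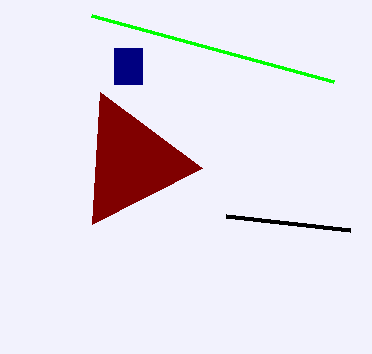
p_1 = 114, q_1 = 48, s_1 = 142, t_1 = 84, s_2 = 92, t_2 = 16, s_3 = 226, t_3 = 216, q_4 = 92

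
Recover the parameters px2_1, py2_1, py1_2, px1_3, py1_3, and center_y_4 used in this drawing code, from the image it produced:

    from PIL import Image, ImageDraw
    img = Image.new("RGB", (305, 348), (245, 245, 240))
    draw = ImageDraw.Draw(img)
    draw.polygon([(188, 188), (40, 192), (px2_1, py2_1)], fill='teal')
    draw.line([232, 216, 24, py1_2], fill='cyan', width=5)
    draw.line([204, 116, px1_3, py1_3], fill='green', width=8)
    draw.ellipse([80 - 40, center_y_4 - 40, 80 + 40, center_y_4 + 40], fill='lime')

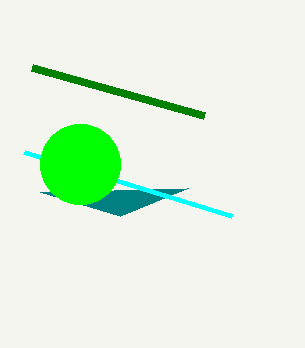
px2_1 = 120; py2_1 = 216; py1_2 = 152; px1_3 = 32; py1_3 = 68; center_y_4 = 164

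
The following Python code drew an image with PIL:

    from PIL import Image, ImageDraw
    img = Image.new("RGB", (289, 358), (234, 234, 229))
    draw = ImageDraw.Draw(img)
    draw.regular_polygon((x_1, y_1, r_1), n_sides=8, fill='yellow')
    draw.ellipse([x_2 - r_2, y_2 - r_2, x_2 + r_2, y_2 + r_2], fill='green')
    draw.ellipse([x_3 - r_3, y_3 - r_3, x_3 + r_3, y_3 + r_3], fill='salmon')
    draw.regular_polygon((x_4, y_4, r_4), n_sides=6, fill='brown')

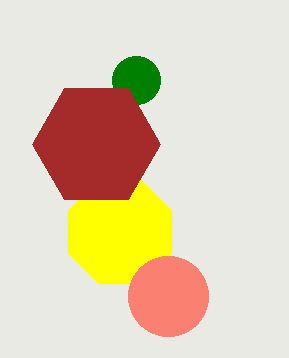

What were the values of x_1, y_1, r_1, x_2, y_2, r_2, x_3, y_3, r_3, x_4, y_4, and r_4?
x_1 = 120, y_1 = 232, r_1 = 56, x_2 = 136, y_2 = 80, r_2 = 24, x_3 = 168, y_3 = 296, r_3 = 40, x_4 = 96, y_4 = 144, r_4 = 64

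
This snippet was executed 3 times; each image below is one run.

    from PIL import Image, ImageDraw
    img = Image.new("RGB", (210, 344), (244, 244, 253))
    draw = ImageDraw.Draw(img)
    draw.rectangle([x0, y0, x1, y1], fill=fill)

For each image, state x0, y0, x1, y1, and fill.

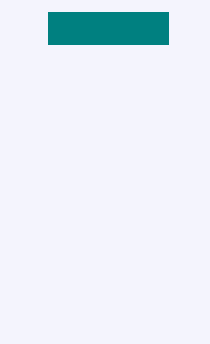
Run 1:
x0 = 48; y0 = 12; x1 = 168; y1 = 44; fill = 'teal'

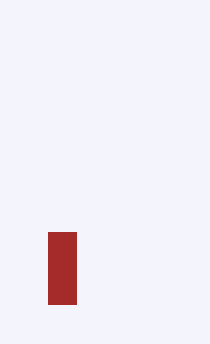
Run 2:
x0 = 48, y0 = 232, x1 = 76, y1 = 304, fill = 'brown'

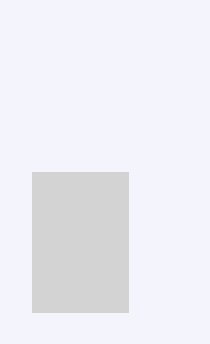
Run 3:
x0 = 32
y0 = 172
x1 = 128
y1 = 312
fill = 'lightgray'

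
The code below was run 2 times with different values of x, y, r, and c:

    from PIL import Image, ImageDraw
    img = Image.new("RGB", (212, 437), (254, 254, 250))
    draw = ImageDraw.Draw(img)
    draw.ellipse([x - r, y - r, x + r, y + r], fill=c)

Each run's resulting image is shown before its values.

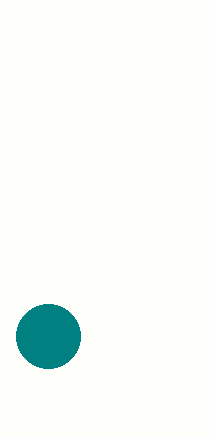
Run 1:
x = 48; y = 336; r = 32; c = 'teal'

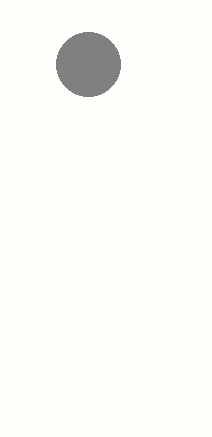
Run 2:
x = 88; y = 64; r = 32; c = 'gray'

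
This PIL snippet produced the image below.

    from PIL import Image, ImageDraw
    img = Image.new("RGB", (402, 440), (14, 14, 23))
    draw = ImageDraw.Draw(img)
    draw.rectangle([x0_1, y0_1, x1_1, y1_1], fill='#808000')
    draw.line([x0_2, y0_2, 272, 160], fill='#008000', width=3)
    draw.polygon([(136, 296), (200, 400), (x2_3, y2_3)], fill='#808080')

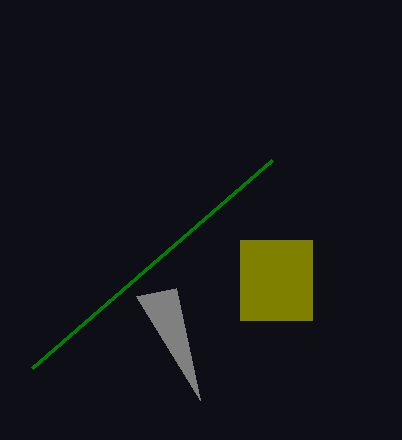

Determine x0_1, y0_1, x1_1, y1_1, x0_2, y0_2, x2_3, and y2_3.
x0_1 = 240, y0_1 = 240, x1_1 = 312, y1_1 = 320, x0_2 = 32, y0_2 = 368, x2_3 = 176, y2_3 = 288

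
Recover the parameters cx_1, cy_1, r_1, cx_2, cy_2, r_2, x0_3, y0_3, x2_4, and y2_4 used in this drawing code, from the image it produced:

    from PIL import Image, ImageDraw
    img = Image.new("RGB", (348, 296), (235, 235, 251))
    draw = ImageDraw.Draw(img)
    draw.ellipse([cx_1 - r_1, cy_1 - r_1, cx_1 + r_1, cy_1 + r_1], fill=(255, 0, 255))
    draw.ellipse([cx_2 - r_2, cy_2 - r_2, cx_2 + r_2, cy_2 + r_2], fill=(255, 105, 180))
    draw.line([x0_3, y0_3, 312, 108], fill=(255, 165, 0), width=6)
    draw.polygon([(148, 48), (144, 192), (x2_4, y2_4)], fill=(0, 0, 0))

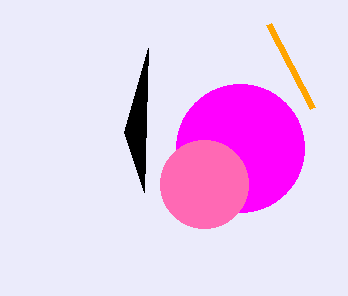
cx_1 = 240, cy_1 = 148, r_1 = 64, cx_2 = 204, cy_2 = 184, r_2 = 44, x0_3 = 268, y0_3 = 24, x2_4 = 124, y2_4 = 132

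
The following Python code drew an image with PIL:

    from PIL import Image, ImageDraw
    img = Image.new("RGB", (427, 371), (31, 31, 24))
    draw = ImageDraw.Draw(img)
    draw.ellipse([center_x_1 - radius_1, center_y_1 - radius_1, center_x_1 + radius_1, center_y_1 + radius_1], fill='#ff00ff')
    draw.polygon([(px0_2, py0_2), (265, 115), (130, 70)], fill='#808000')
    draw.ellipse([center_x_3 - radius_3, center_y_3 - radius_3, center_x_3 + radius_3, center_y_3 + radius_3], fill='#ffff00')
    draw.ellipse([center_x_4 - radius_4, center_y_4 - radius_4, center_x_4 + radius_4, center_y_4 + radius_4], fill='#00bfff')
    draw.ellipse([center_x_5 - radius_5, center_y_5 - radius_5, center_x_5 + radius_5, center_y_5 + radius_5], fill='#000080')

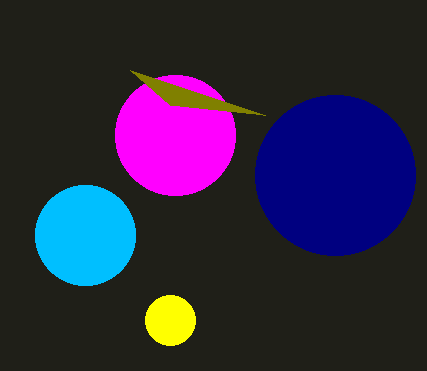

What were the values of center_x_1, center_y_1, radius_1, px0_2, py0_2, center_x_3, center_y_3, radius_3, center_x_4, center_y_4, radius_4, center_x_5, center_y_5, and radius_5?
center_x_1 = 175
center_y_1 = 135
radius_1 = 60
px0_2 = 170
py0_2 = 105
center_x_3 = 170
center_y_3 = 320
radius_3 = 25
center_x_4 = 85
center_y_4 = 235
radius_4 = 50
center_x_5 = 335
center_y_5 = 175
radius_5 = 80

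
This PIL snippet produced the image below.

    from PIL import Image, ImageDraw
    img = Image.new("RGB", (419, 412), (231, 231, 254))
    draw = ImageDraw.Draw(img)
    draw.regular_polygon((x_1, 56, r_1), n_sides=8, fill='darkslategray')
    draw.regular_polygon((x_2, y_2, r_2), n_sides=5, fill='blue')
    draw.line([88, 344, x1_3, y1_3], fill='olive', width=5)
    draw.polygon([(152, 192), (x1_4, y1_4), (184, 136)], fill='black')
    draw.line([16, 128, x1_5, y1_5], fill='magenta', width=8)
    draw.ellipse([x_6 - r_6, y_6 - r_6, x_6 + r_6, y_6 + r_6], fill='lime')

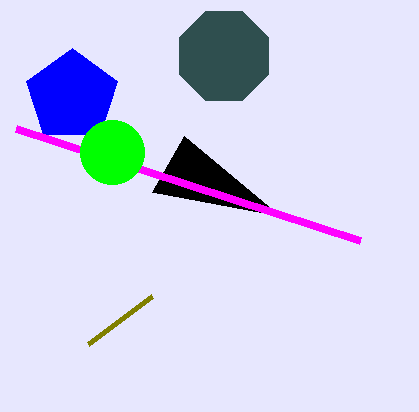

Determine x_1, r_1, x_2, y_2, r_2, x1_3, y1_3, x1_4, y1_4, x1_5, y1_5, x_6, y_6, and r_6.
x_1 = 224, r_1 = 48, x_2 = 72, y_2 = 96, r_2 = 48, x1_3 = 152, y1_3 = 296, x1_4 = 280, y1_4 = 216, x1_5 = 360, y1_5 = 240, x_6 = 112, y_6 = 152, r_6 = 32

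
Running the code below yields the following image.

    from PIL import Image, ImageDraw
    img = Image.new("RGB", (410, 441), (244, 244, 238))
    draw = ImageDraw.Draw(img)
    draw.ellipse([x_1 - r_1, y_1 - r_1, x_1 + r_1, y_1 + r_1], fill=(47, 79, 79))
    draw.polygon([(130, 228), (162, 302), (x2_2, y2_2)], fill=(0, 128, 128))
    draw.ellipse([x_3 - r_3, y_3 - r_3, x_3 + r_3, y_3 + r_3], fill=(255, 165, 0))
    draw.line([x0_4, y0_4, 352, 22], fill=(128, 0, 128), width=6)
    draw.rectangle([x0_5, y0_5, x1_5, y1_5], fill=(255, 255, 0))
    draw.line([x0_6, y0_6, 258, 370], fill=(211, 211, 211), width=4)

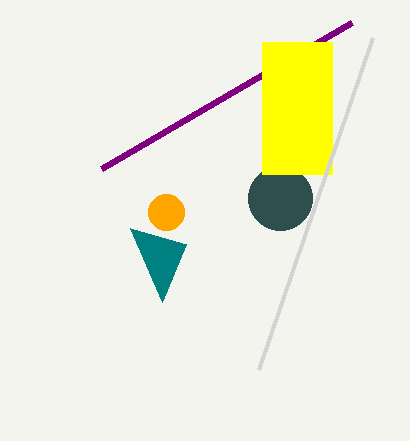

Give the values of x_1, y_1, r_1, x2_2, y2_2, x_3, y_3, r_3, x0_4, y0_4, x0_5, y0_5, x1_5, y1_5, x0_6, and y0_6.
x_1 = 280, y_1 = 198, r_1 = 32, x2_2 = 186, y2_2 = 244, x_3 = 166, y_3 = 212, r_3 = 18, x0_4 = 102, y0_4 = 168, x0_5 = 262, y0_5 = 42, x1_5 = 332, y1_5 = 174, x0_6 = 372, y0_6 = 38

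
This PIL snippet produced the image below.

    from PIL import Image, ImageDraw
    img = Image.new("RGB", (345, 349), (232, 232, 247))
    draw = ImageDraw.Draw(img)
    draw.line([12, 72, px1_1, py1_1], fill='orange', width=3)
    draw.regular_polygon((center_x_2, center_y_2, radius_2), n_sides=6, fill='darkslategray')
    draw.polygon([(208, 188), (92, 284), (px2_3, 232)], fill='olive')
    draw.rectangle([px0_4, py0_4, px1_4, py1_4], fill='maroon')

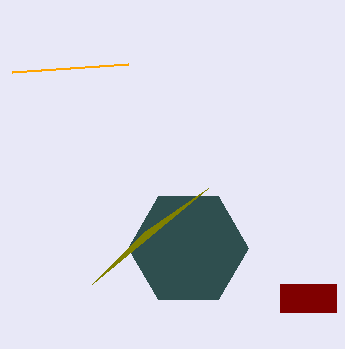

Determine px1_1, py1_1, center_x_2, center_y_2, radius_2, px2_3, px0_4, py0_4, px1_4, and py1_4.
px1_1 = 128; py1_1 = 64; center_x_2 = 188; center_y_2 = 248; radius_2 = 60; px2_3 = 144; px0_4 = 280; py0_4 = 284; px1_4 = 336; py1_4 = 312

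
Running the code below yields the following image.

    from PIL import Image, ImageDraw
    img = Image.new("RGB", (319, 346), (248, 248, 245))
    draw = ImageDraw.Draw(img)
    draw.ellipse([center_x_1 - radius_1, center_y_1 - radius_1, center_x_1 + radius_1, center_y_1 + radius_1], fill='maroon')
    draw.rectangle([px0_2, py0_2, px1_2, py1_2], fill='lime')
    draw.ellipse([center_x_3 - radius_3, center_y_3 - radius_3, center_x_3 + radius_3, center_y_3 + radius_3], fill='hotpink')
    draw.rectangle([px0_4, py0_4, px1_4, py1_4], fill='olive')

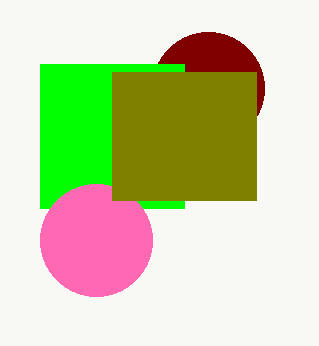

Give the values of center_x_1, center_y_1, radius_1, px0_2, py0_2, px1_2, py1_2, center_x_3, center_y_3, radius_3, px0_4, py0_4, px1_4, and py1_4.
center_x_1 = 208, center_y_1 = 88, radius_1 = 56, px0_2 = 40, py0_2 = 64, px1_2 = 184, py1_2 = 208, center_x_3 = 96, center_y_3 = 240, radius_3 = 56, px0_4 = 112, py0_4 = 72, px1_4 = 256, py1_4 = 200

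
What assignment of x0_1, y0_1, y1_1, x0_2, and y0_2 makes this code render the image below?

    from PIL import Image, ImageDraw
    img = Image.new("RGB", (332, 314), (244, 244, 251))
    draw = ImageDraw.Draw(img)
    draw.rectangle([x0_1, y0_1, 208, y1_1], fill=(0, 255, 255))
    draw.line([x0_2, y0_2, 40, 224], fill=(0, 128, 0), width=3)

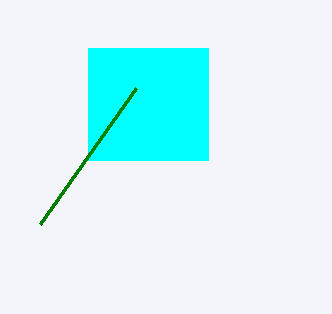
x0_1 = 88
y0_1 = 48
y1_1 = 160
x0_2 = 136
y0_2 = 88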